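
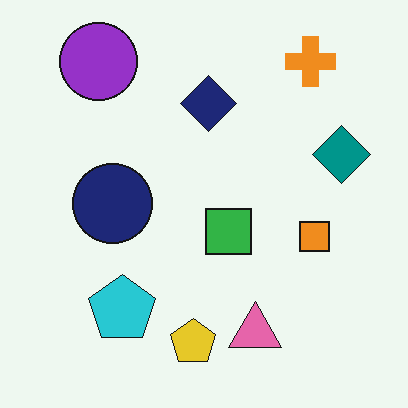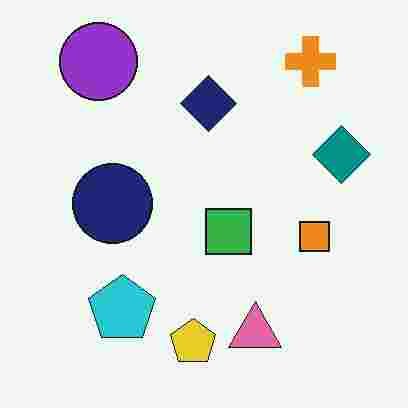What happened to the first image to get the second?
The transformation is: heavily JPEG-compressed with obvious blocking artifacts.

Blocky 8×8 compression artifacts appear around shape edges and the flat background shows ringing — characteristic JPEG degradation.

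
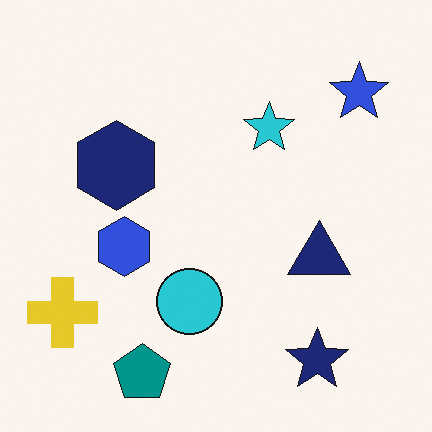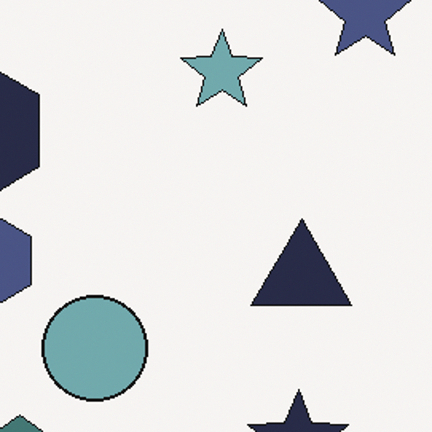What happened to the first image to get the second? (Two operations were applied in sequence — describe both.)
The transformation is: cropped slightly and scaled back up, then heavily desaturated.

The visible shapes are larger and the field of view is narrower; shapes near the original edges may be partly or wholly outside the frame — a crop-and-rescale. All colors are more muted and greyish — a global saturation change.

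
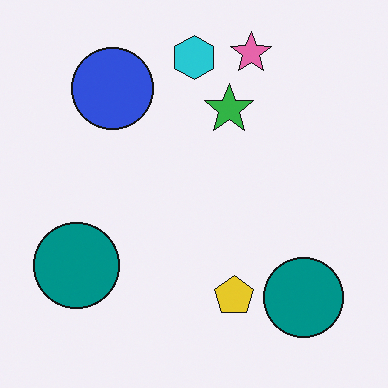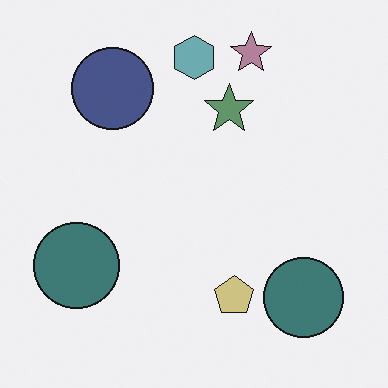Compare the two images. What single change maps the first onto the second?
The image was heavily desaturated.

All colors are more muted and greyish — a global saturation change.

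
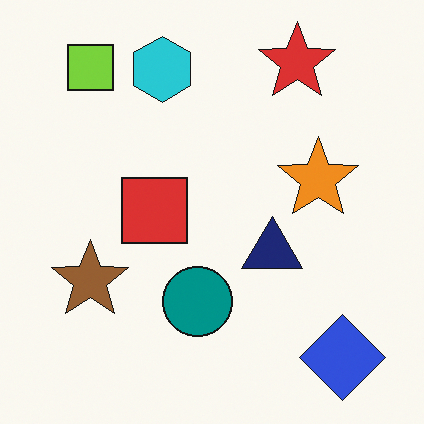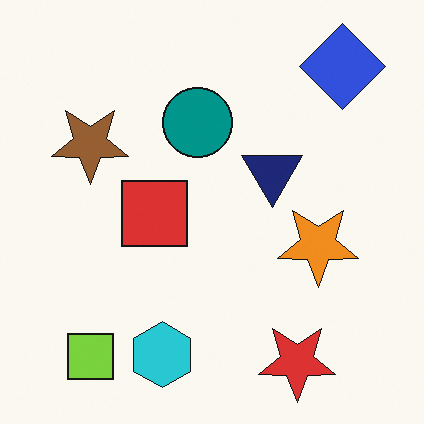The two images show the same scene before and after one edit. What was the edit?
It was flipped vertically (top ↔ bottom).

The red star is in the top-right of the first image and the bottom-right of the second — shapes on opposite sides of the horizontal midline have swapped in a mirror flip.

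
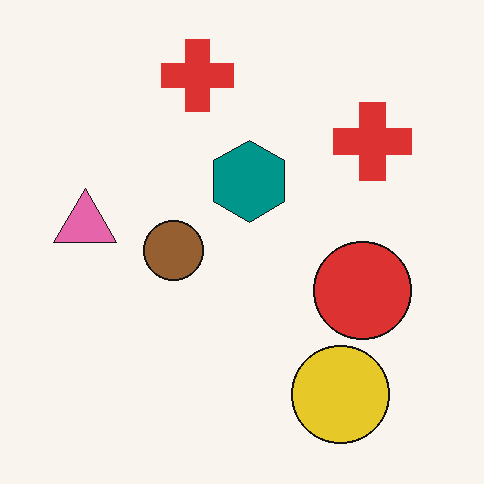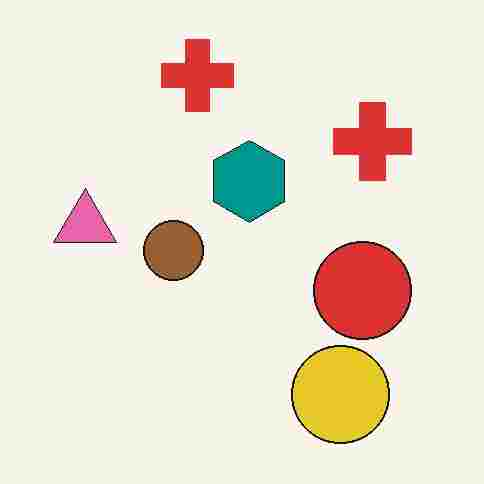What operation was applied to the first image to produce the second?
The second image is the first degraded with heavy JPEG compression.

Blocky 8×8 compression artifacts appear around shape edges and the flat background shows ringing — characteristic JPEG degradation.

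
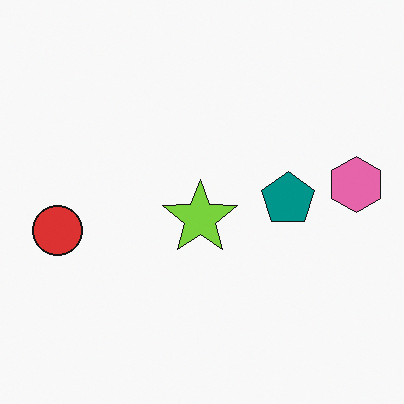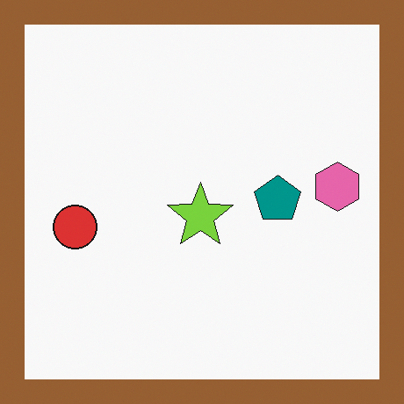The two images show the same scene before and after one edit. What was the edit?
The image was framed with a brown border.

A solid brown frame runs around the edge of the second image, with the content slightly shrunk inside it.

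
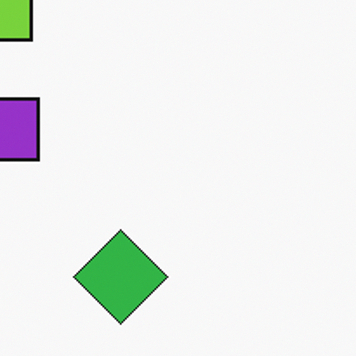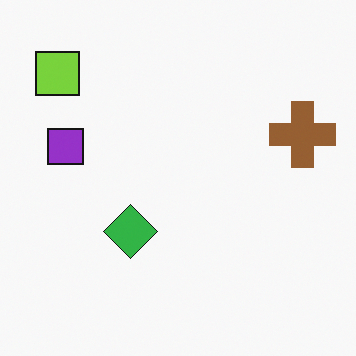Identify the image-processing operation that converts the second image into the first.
The image was cropped tightly and scaled back up.

The visible shapes are larger and the field of view is narrower; shapes near the original edges may be partly or wholly outside the frame — a crop-and-rescale.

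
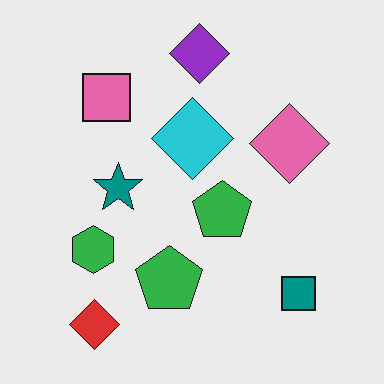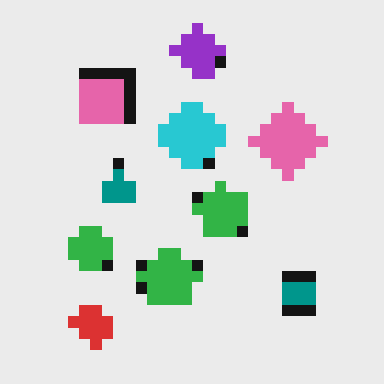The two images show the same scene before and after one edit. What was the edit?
The second image is the first heavily pixelated into large blocks.

Shapes are reduced to large square blocks; fine edges and outlines are lost — a downscale-then-upscale (mosaic) effect.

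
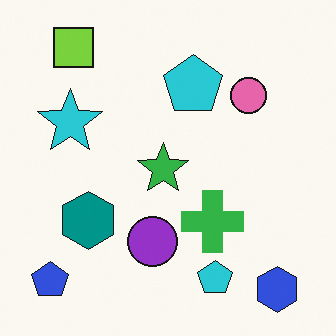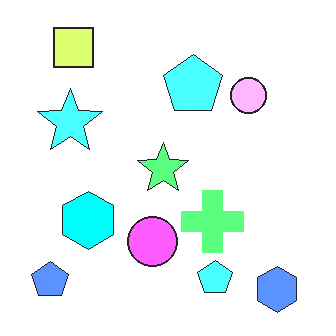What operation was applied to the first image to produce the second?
Brightened a lot.

Every pixel — background and shapes alike — is uniformly brightened.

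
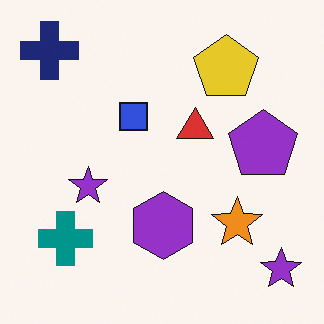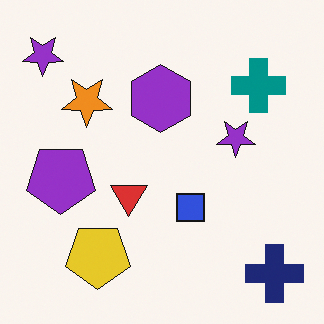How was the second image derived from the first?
The second image is the first rotated 180°.

The navy cross sits in the top-left of the first image and the bottom-right of the second — consistent with a whole-image 180° rotation.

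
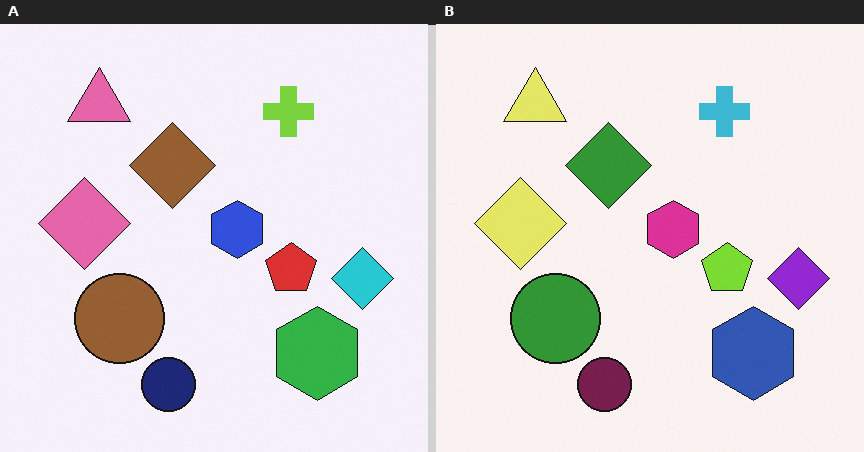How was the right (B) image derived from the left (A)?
The transformation is: hue-shifted by a moderate amount.

Every shape's color has rotated by the same amount around the hue wheel — a uniform hue shift.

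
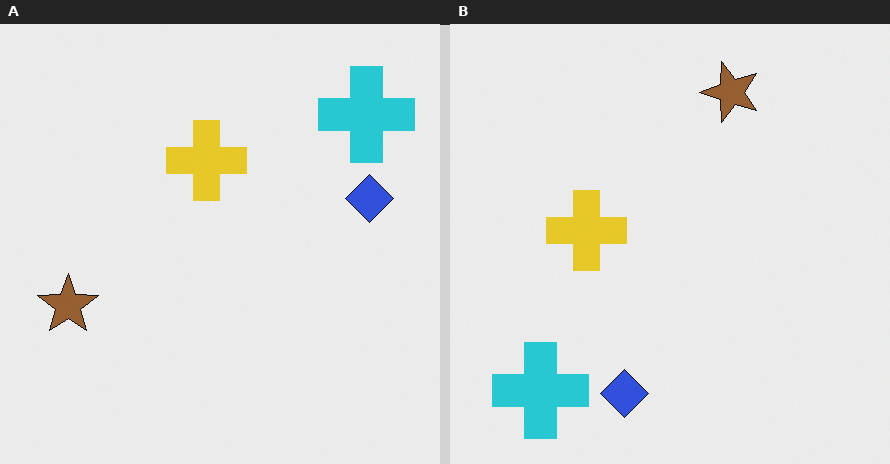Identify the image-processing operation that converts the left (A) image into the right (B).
The right (B) image is the left (A) transposed (reflected across the top-left ↔ bottom-right diagonal).

Shapes have swapped their row and column positions — what was in the top-right is now in the bottom-left — a diagonal reflection.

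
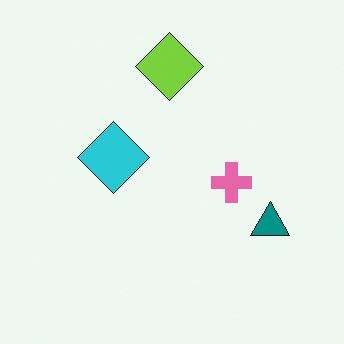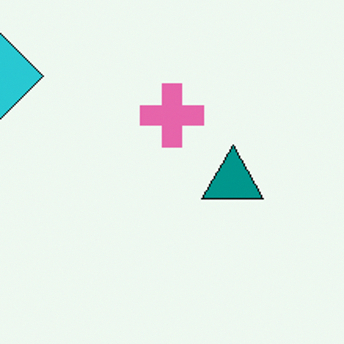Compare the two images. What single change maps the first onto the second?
The second image is the first cropped to a modestly smaller region and rescaled.

The visible shapes are larger and the field of view is narrower; shapes near the original edges may be partly or wholly outside the frame — a crop-and-rescale.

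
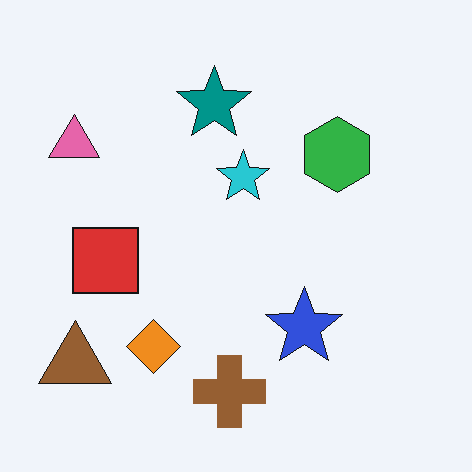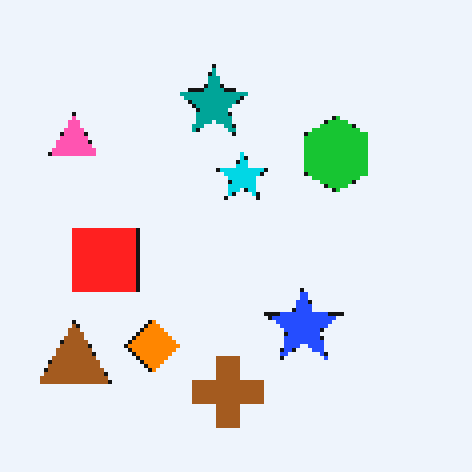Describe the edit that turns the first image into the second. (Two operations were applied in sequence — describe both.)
Slightly oversaturated, then lightly pixelated (a mild mosaic effect).

All colors are more vivid — a global saturation change. Shapes are reduced to large square blocks; fine edges and outlines are lost — a downscale-then-upscale (mosaic) effect.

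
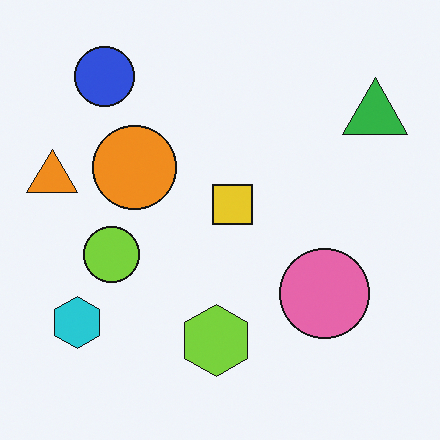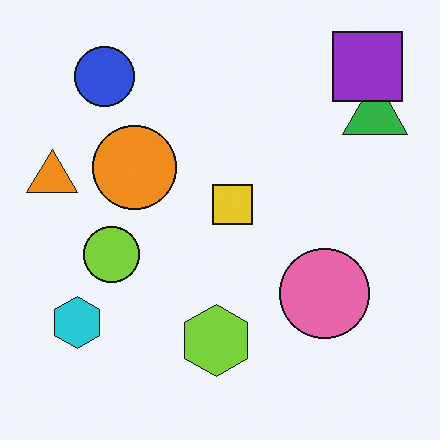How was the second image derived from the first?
It was overlaid with an additional purple square.

A purple square appears in the second image that is absent from the first.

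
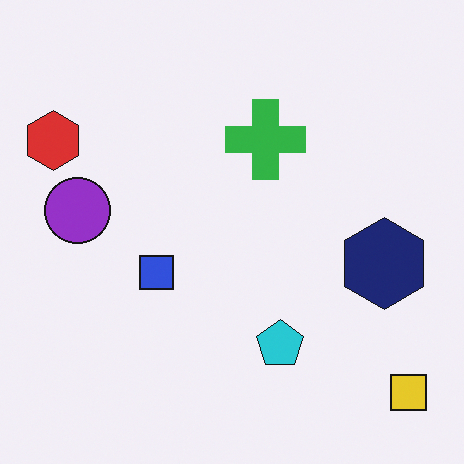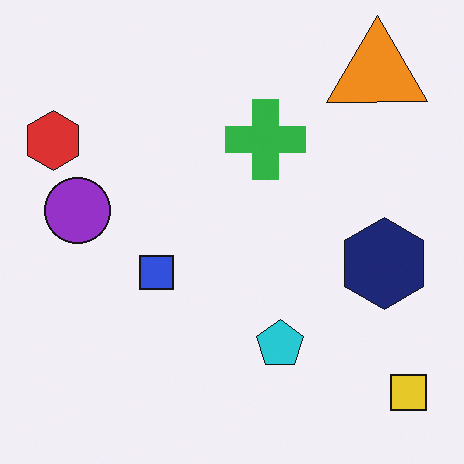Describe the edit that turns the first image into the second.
The image was overlaid with an additional orange triangle.

An orange triangle appears in the second image that is absent from the first.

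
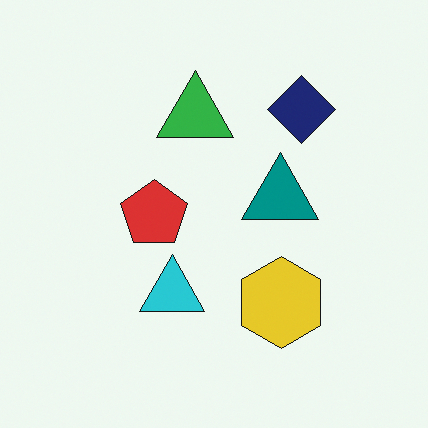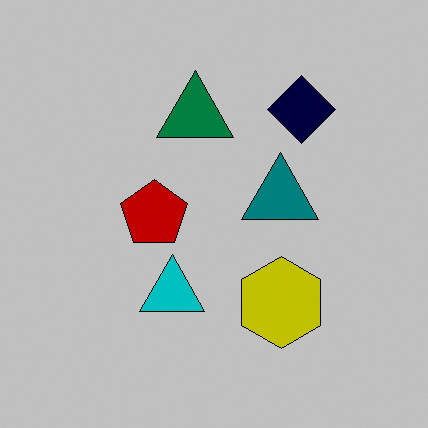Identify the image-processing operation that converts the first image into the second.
The image was heavily posterized to just a handful of flat colors.

Each flat color has snapped to a coarser quantized level — most visibly, the near-white background has dropped to a flat grey.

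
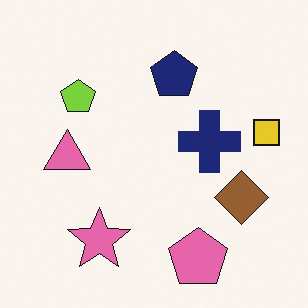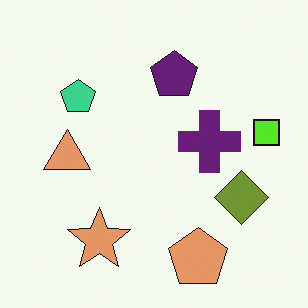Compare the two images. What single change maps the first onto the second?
Hue-shifted by a small amount.

Every shape's color has rotated by the same amount around the hue wheel — a uniform hue shift.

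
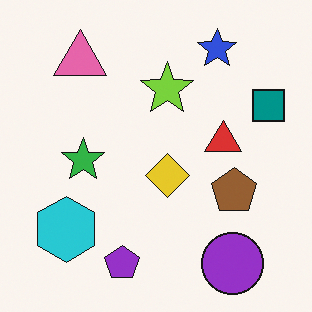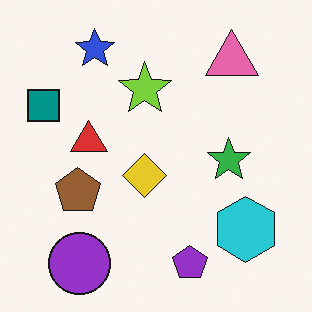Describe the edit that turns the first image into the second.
The image was flipped horizontally (left ↔ right).

The teal square is in the right of the first image and the left of the second — shapes on opposite sides of the vertical midline have swapped in a mirror flip.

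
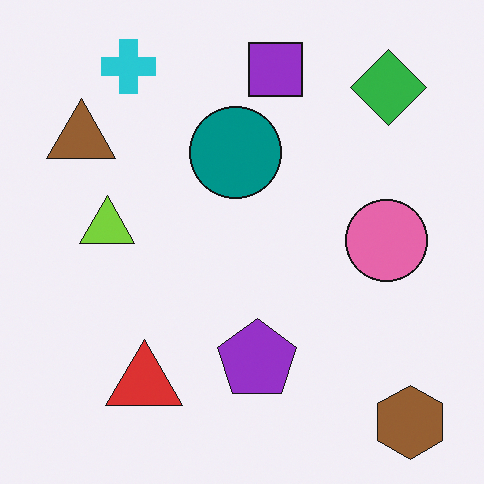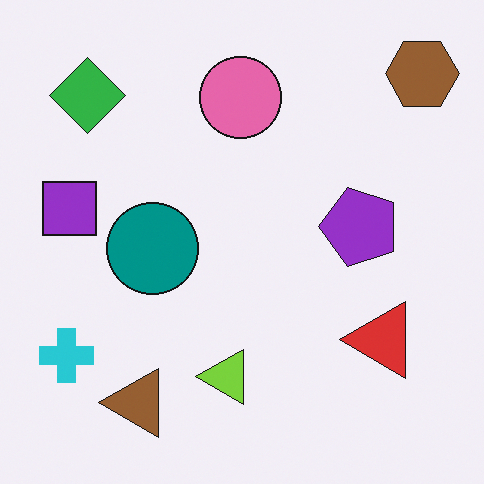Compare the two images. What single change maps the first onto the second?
The image was rotated 90° counter-clockwise.

The brown hexagon sits in the bottom-right of the first image and the top-right of the second — consistent with a whole-image 90° counter-clockwise rotation.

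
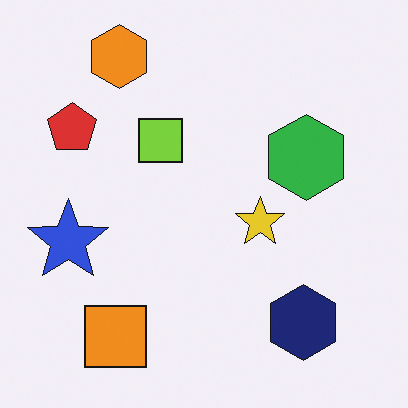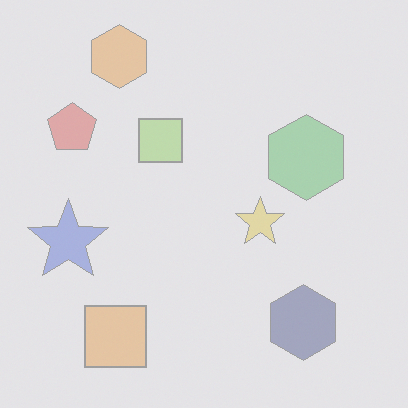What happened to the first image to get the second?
The image was given much lower contrast.

Tones are pushed toward mid-grey across the whole image — a global contrast change.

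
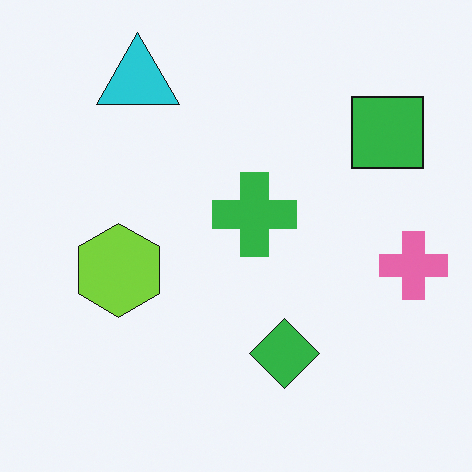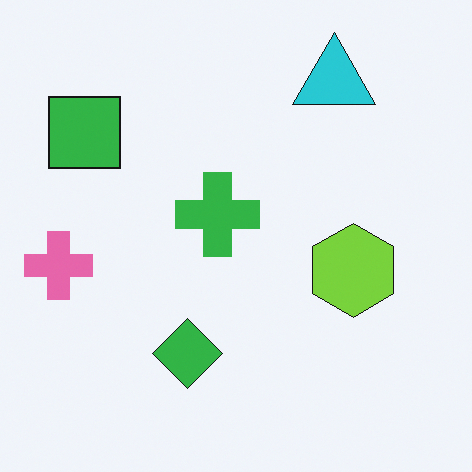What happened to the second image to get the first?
It was flipped horizontally (left ↔ right).

The pink cross is in the left of the second image and the right of the first — shapes on opposite sides of the vertical midline have swapped in a mirror flip.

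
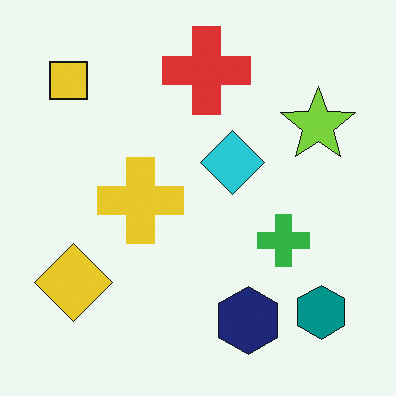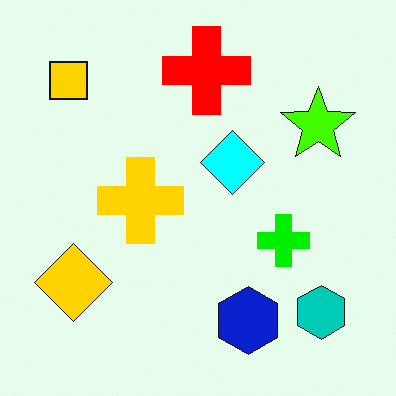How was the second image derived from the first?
The transformation is: heavily oversaturated.

All colors are more vivid — a global saturation change.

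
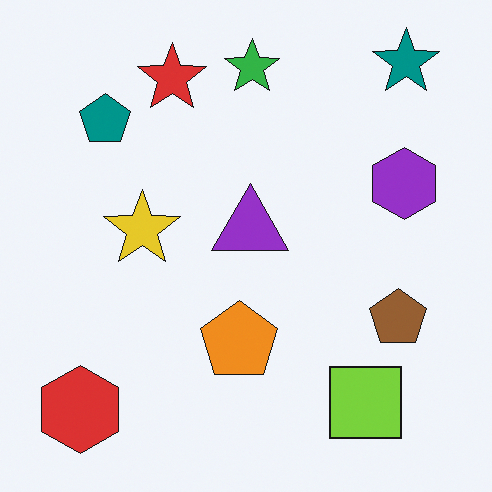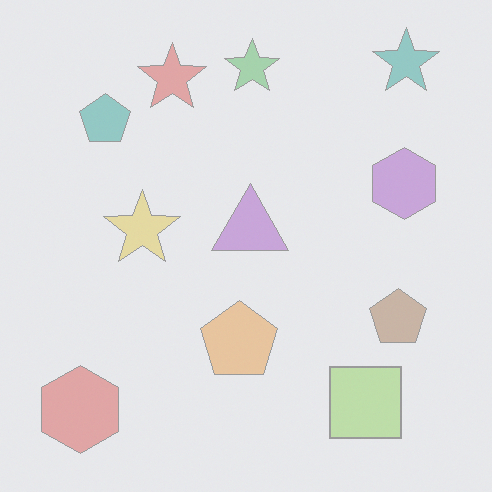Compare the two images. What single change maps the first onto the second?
Given much lower contrast.

Tones are pushed toward mid-grey across the whole image — a global contrast change.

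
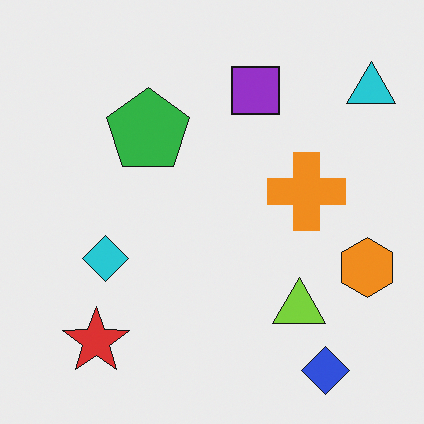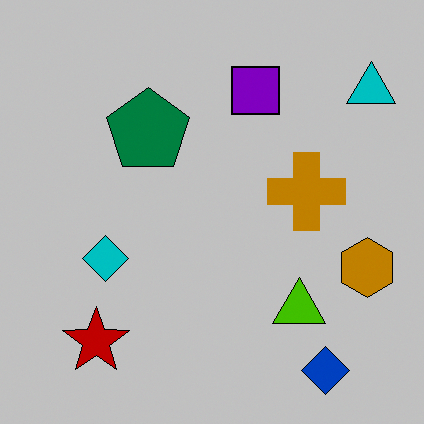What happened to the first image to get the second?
Aggressively posterized.

Each flat color has snapped to a coarser quantized level — most visibly, the near-white background has dropped to a flat grey.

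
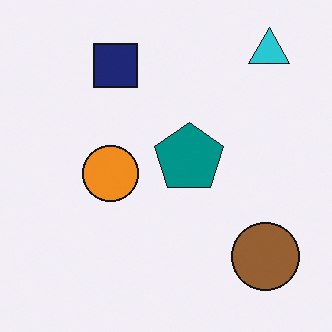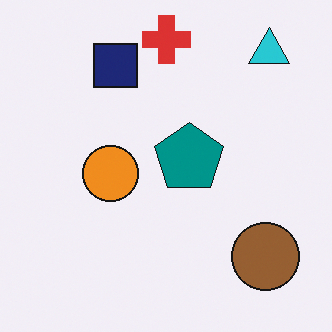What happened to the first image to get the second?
The image was overlaid with an additional red cross.

A red cross appears in the second image that is absent from the first.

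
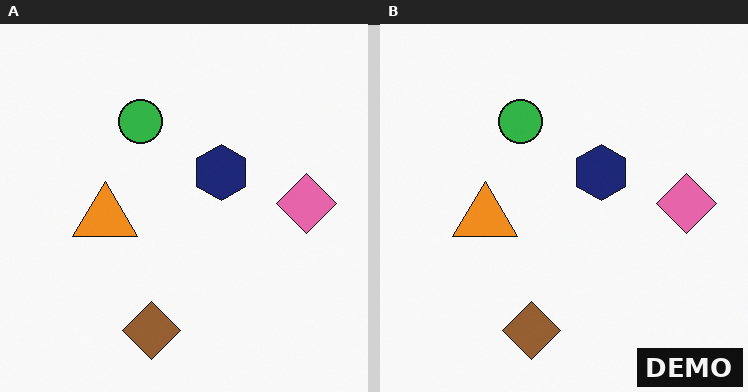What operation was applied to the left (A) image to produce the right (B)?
The image was watermarked with the text "DEMO" in the lower-right corner.

A dark label reading "DEMO" appears in the lower-right corner.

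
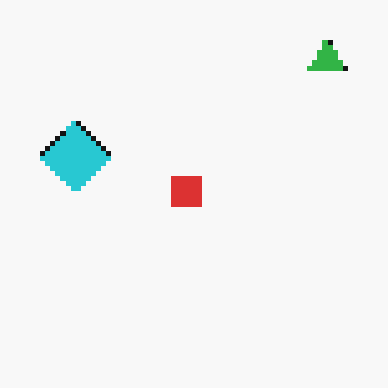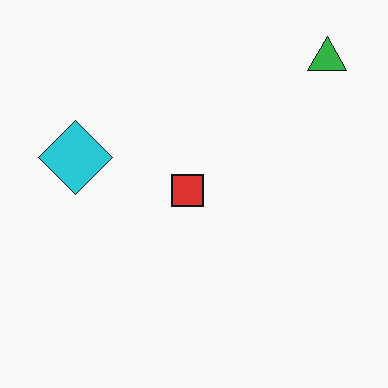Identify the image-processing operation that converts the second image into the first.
It was lightly pixelated (a mild mosaic effect).

Shapes are reduced to large square blocks; fine edges and outlines are lost — a downscale-then-upscale (mosaic) effect.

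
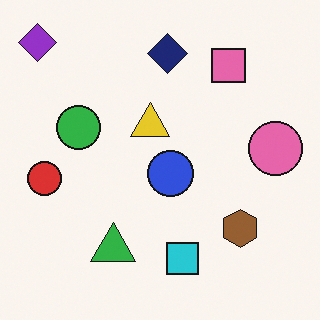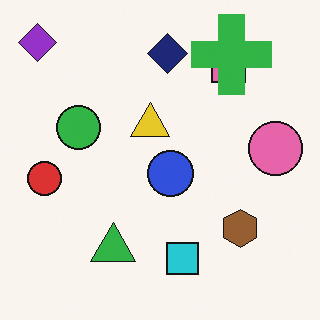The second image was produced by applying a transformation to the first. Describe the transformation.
Overlaid with an additional green cross.

A green cross appears in the second image that is absent from the first.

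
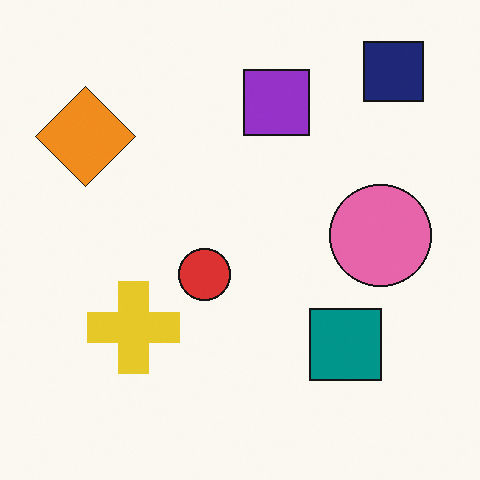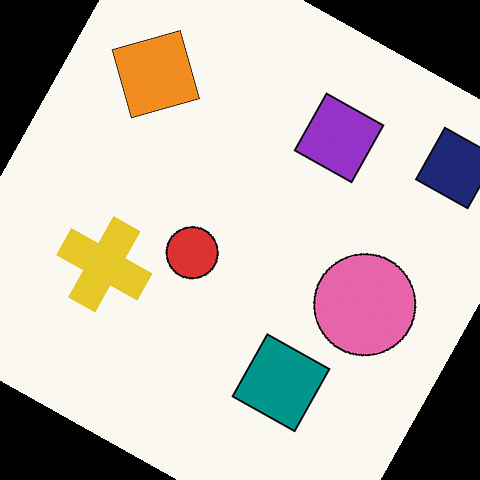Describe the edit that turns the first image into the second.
The second image is the first rotated clockwise by a moderate amount.

Every shape is tilted by the same angle and the image corners show triangular fill wedges — a whole-image rotation by a non-right angle.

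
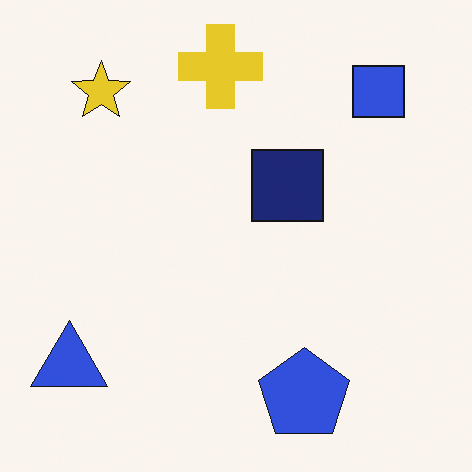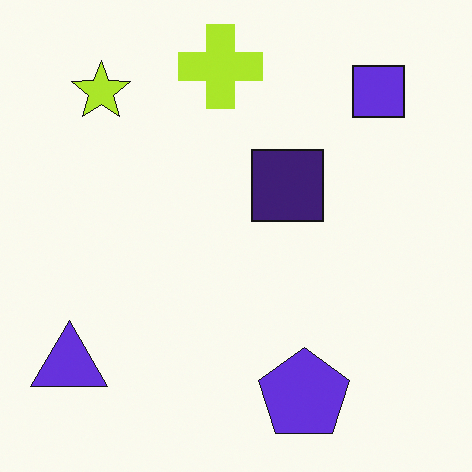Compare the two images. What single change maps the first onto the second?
It was hue-shifted slightly.

Every shape's color has rotated by the same amount around the hue wheel — a uniform hue shift.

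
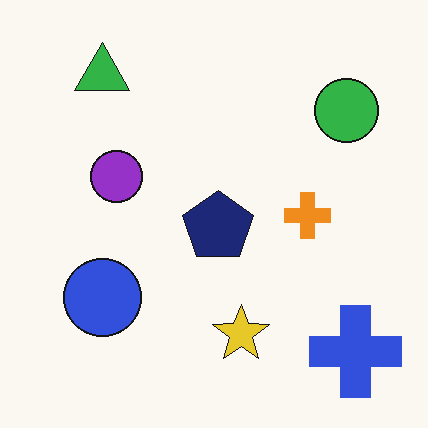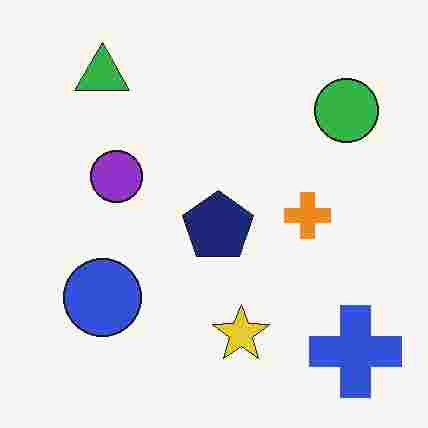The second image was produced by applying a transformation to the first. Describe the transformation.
It was heavily JPEG-compressed with obvious blocking artifacts.

Blocky 8×8 compression artifacts appear around shape edges and the flat background shows ringing — characteristic JPEG degradation.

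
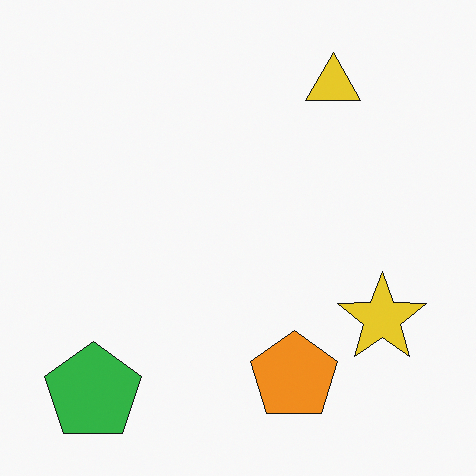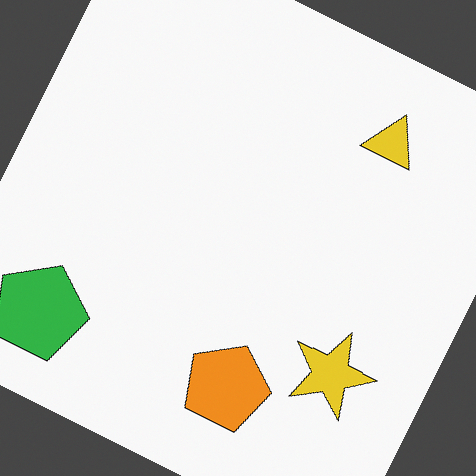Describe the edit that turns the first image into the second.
The image was rotated clockwise by a clearly visible amount.

Every shape is tilted by the same angle and the image corners show triangular fill wedges — a whole-image rotation by a non-right angle.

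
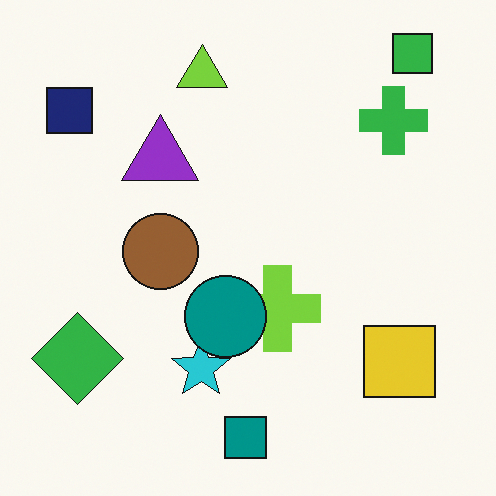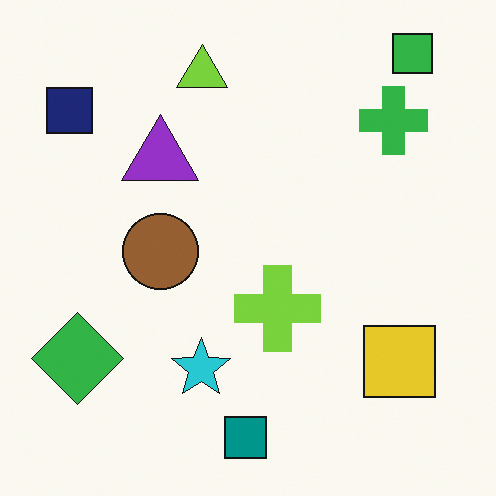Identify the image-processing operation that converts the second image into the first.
It was overlaid with an additional teal circle.

A teal circle appears in the first image that is absent from the second.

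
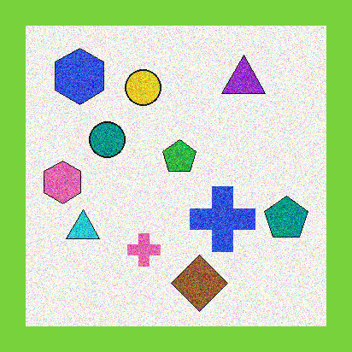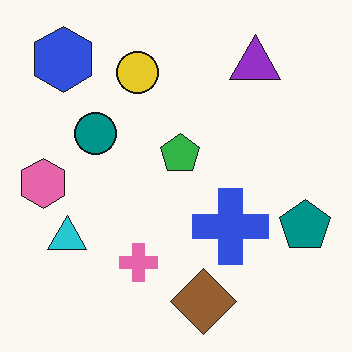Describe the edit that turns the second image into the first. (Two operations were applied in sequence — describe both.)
It was degraded with a thick layer of grain, then framed with a lime border.

Random speckle covers the whole image, including the flat background. A solid lime frame runs around the edge of the first image, with the content slightly shrunk inside it.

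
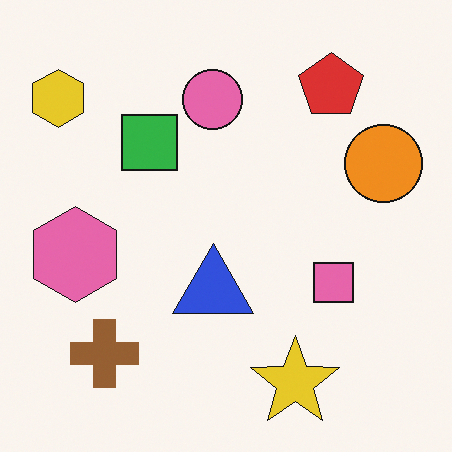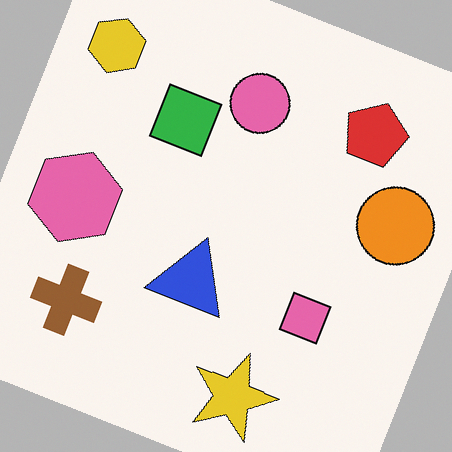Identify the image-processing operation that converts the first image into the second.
The image was rotated clockwise by a clearly visible amount.

Every shape is tilted by the same angle and the image corners show triangular fill wedges — a whole-image rotation by a non-right angle.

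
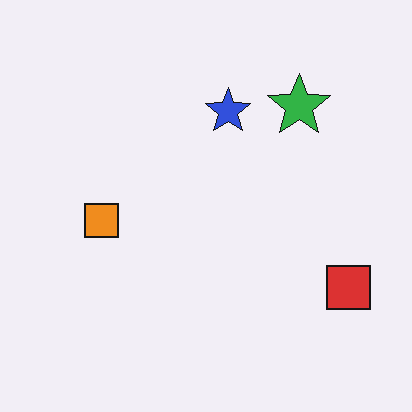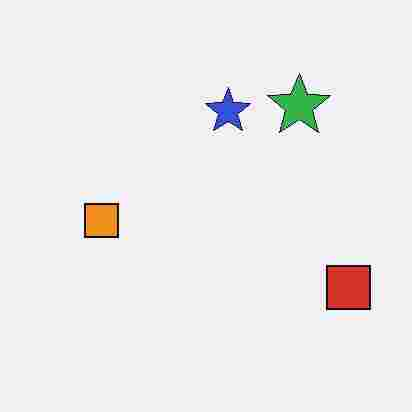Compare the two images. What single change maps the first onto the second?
The image was heavily JPEG-compressed with obvious blocking artifacts.

Blocky 8×8 compression artifacts appear around shape edges and the flat background shows ringing — characteristic JPEG degradation.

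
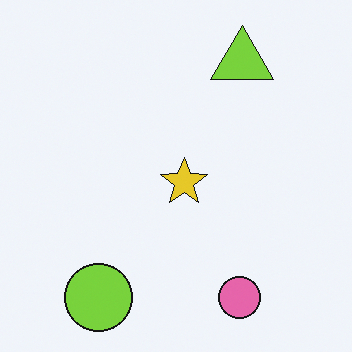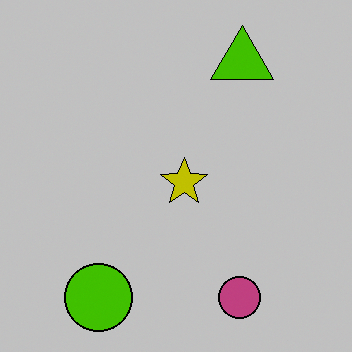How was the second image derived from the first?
The transformation is: heavily posterized to just a handful of flat colors.

Each flat color has snapped to a coarser quantized level — most visibly, the near-white background has dropped to a flat grey.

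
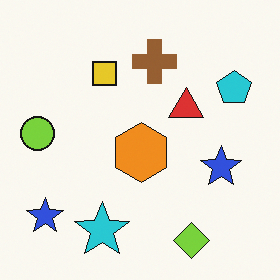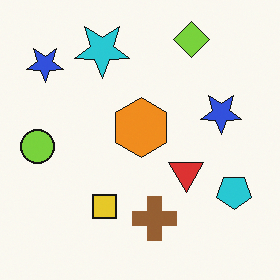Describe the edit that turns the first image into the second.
The image was flipped vertically (top ↔ bottom).

The lime diamond is in the bottom-right of the first image and the top-right of the second — shapes on opposite sides of the horizontal midline have swapped in a mirror flip.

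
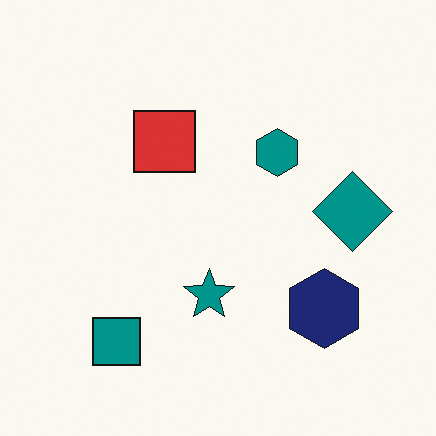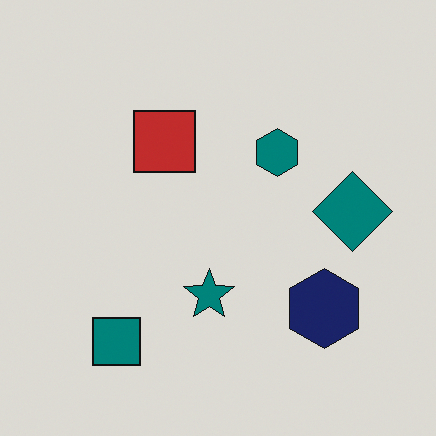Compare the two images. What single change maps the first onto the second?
It was slightly darkened.

Every pixel — background and shapes alike — is uniformly darkened.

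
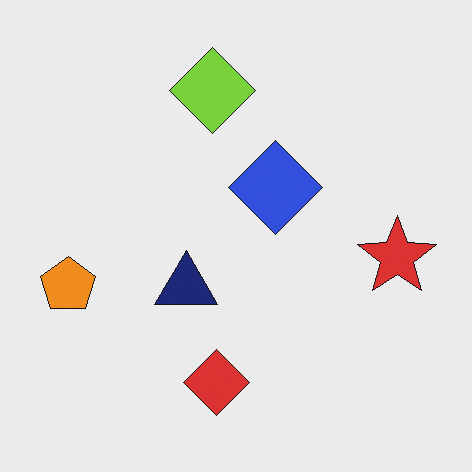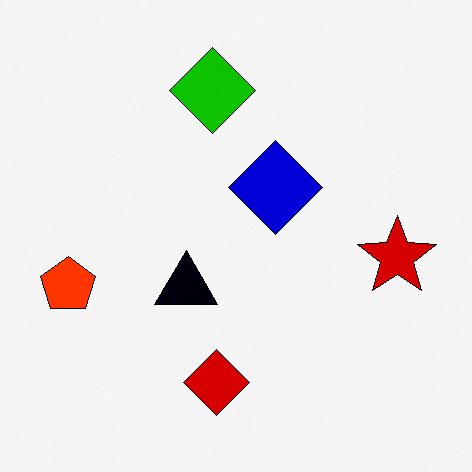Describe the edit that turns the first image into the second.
The image was boosted in contrast.

Tones are pushed away from mid-grey across the whole image — a global contrast change.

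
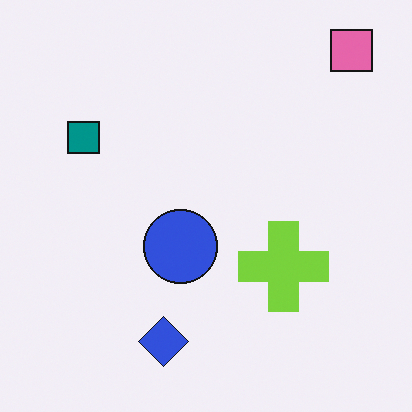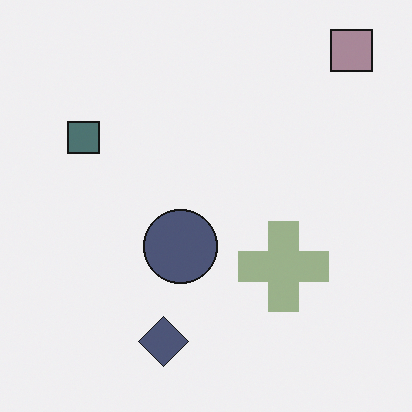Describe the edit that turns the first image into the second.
This is the original image made much more muted (saturation change).

All colors are more muted and greyish — a global saturation change.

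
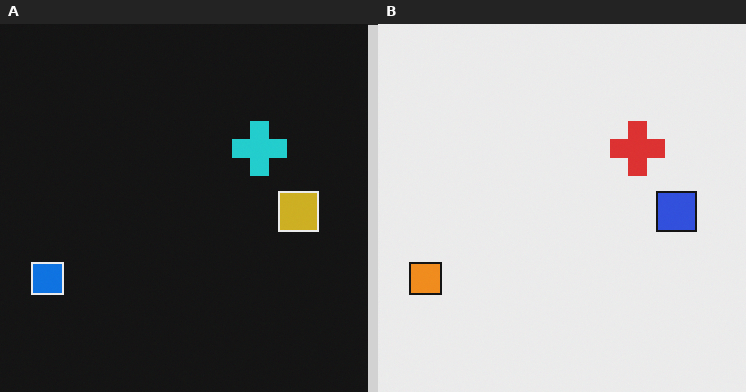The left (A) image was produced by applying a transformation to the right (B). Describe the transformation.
The image was color-inverted (negative).

The light background has become dark and every shape's color is its complement — a photographic negative.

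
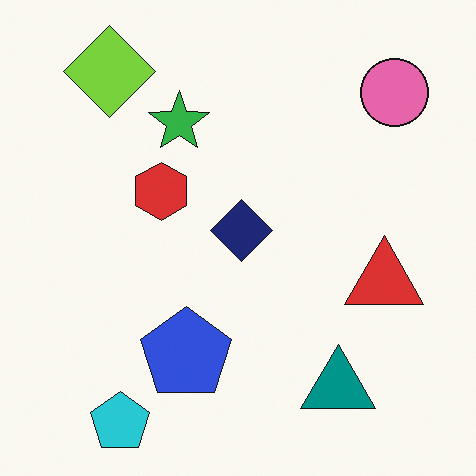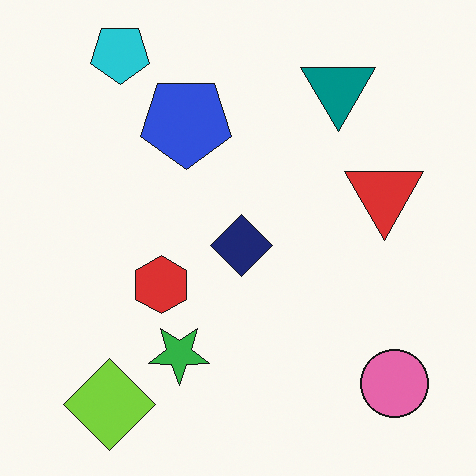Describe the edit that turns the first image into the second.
The image was flipped vertically (top ↔ bottom).

The cyan pentagon is in the bottom-left of the first image and the top-left of the second — shapes on opposite sides of the horizontal midline have swapped in a mirror flip.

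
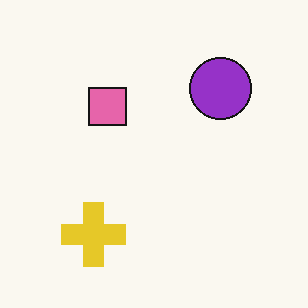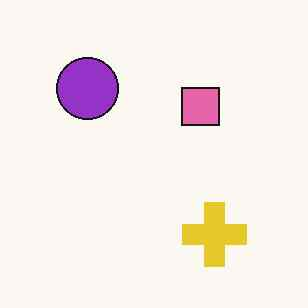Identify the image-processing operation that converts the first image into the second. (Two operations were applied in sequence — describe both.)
The transformation is: flipped horizontally (left ↔ right), then JPEG-compressed with visible artifacts.

The purple circle is in the top-right of the first image and the top-left of the second — shapes on opposite sides of the vertical midline have swapped in a mirror flip. Blocky 8×8 compression artifacts appear around shape edges and the flat background shows ringing — characteristic JPEG degradation.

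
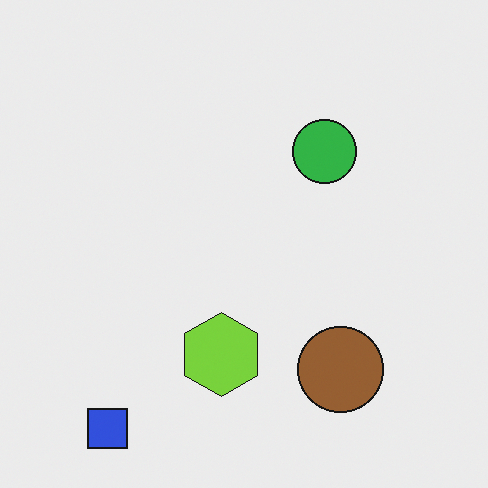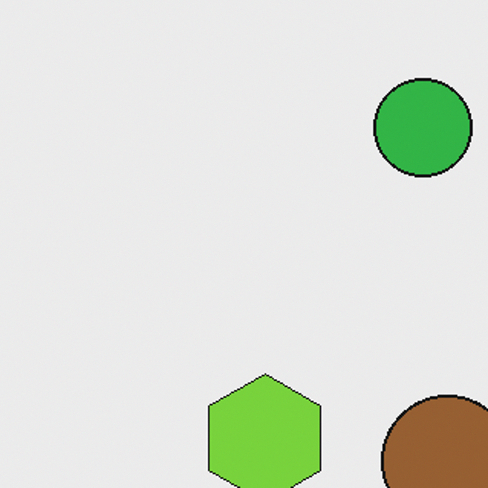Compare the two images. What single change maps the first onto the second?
This is the original image cropped to a modestly smaller region and rescaled.

The visible shapes are larger and the field of view is narrower; shapes near the original edges may be partly or wholly outside the frame — a crop-and-rescale.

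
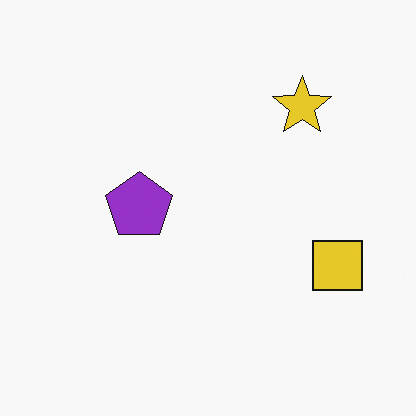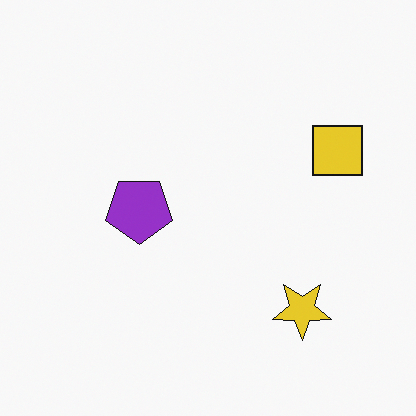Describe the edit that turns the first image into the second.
The second image is the first flipped vertically (top ↔ bottom).

The yellow star is in the top-right of the first image and the bottom-right of the second — shapes on opposite sides of the horizontal midline have swapped in a mirror flip.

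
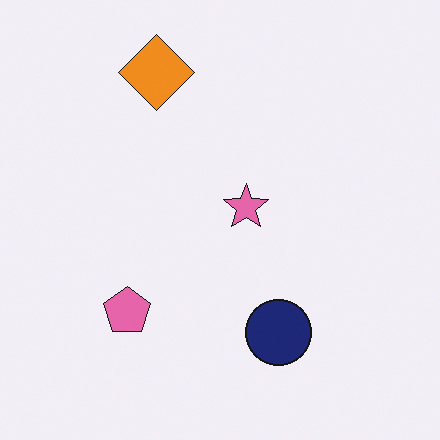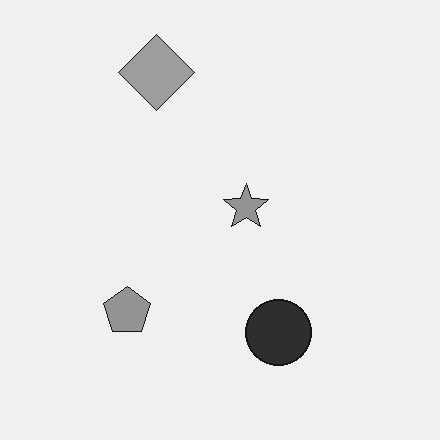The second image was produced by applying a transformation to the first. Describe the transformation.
This is the original image converted to grayscale.

All color is removed — every shape is now a shade of grey.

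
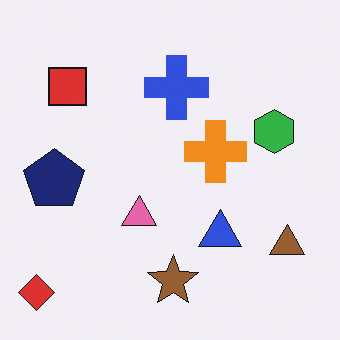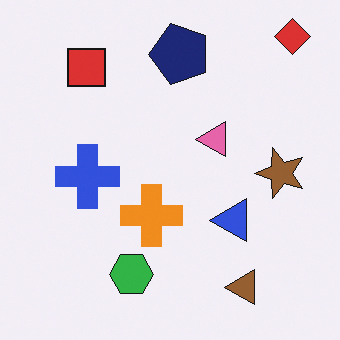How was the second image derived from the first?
It was transposed (reflected across the top-left ↔ bottom-right diagonal).

Shapes have swapped their row and column positions — what was in the top-right is now in the bottom-left — a diagonal reflection.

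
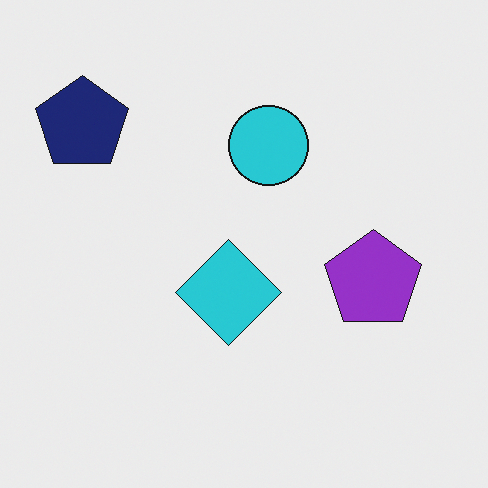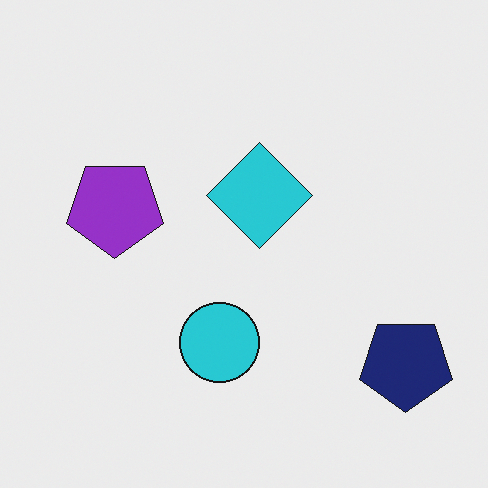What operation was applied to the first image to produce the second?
The second image is the first rotated 180°.

The navy pentagon sits in the top-left of the first image and the bottom-right of the second — consistent with a whole-image 180° rotation.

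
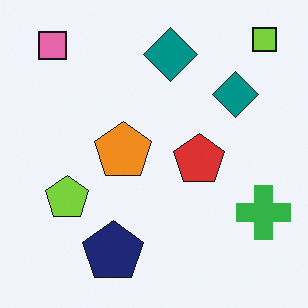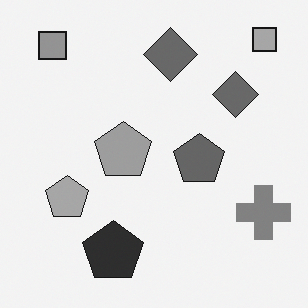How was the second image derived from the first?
The transformation is: converted to grayscale.

All color is removed — every shape is now a shade of grey.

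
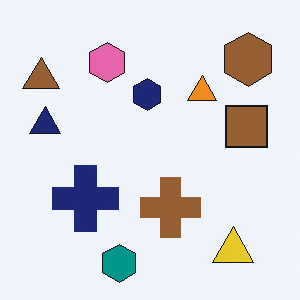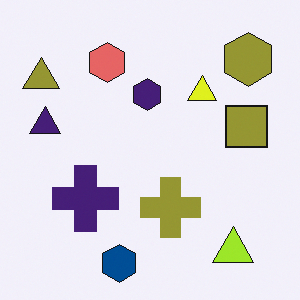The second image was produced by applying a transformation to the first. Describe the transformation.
The image was hue-shifted by a small amount.

Every shape's color has rotated by the same amount around the hue wheel — a uniform hue shift.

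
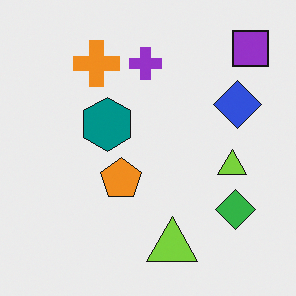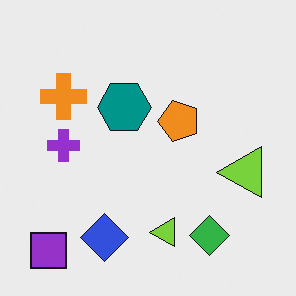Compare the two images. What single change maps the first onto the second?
Transposed (reflected across the top-left ↔ bottom-right diagonal).

Shapes have swapped their row and column positions — what was in the top-right is now in the bottom-left — a diagonal reflection.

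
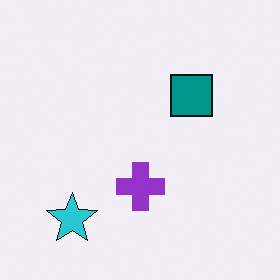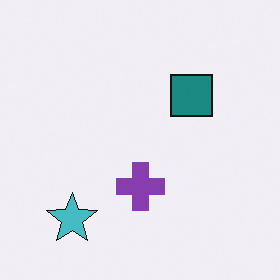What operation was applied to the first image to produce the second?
It was slightly desaturated.

All colors are more muted and greyish — a global saturation change.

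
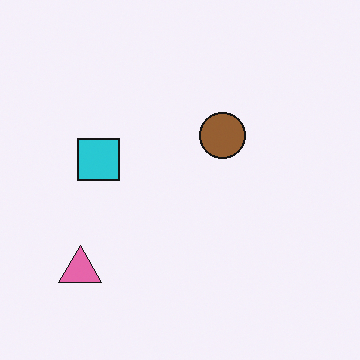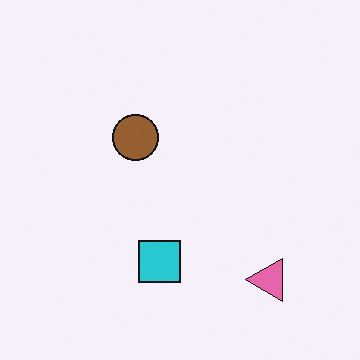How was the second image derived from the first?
The image was rotated 90° counter-clockwise.

The pink triangle sits in the bottom-left of the first image and the bottom-right of the second — consistent with a whole-image 90° counter-clockwise rotation.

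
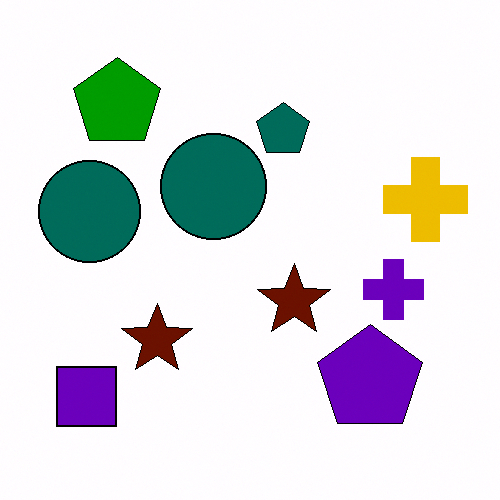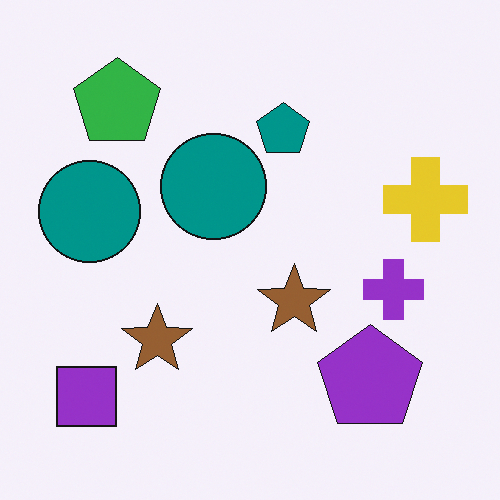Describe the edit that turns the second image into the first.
The first image is the second given much higher contrast.

Tones are pushed away from mid-grey across the whole image — a global contrast change.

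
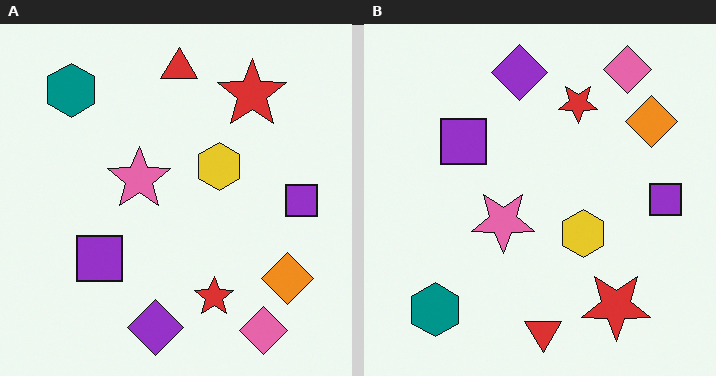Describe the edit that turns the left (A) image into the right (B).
The image was flipped vertically (top ↔ bottom).

The red triangle is in the top of the left (A) image and the bottom of the right (B) — shapes on opposite sides of the horizontal midline have swapped in a mirror flip.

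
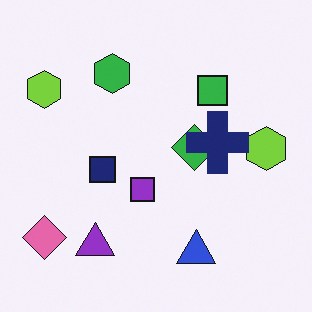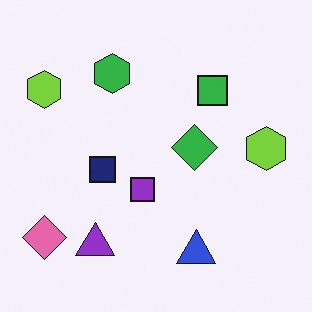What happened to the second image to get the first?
It was overlaid with an additional navy cross.

A navy cross appears in the first image that is absent from the second.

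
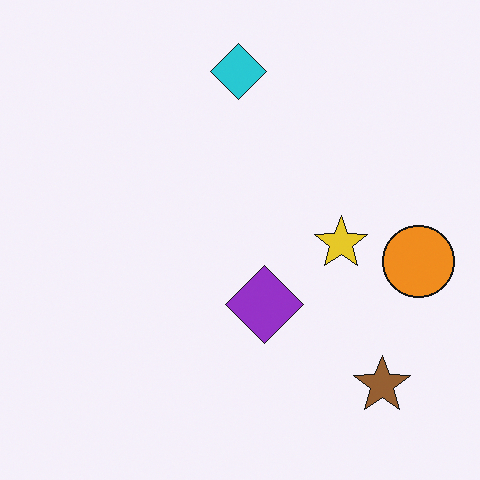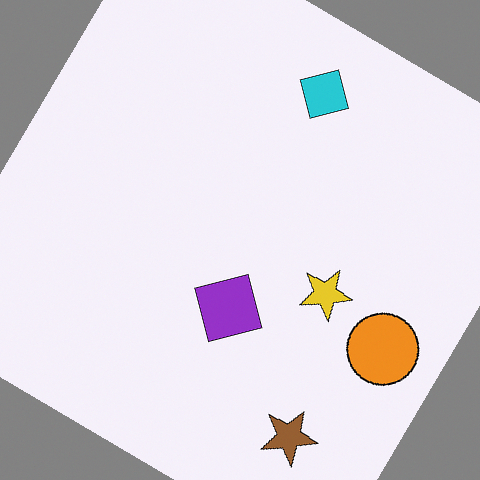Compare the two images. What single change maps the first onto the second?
The image was rotated clockwise by a large amount — several tens of degrees.

Every shape is tilted by the same angle and the image corners show triangular fill wedges — a whole-image rotation by a non-right angle.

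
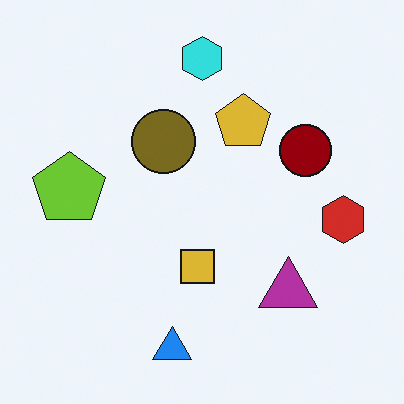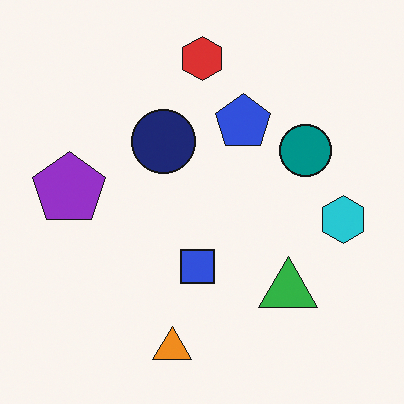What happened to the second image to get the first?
The first image is the second hue-shifted through roughly half the color wheel.

Every shape's color has rotated by the same amount around the hue wheel — a uniform hue shift.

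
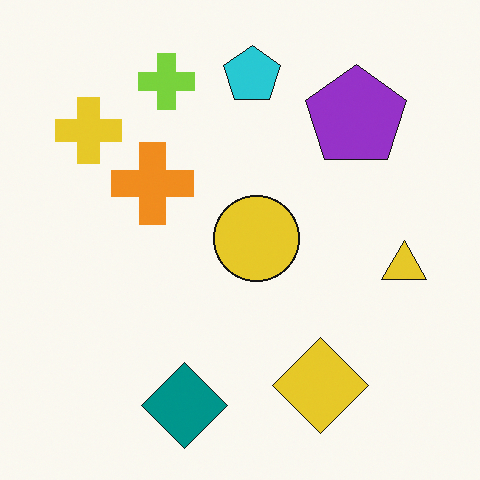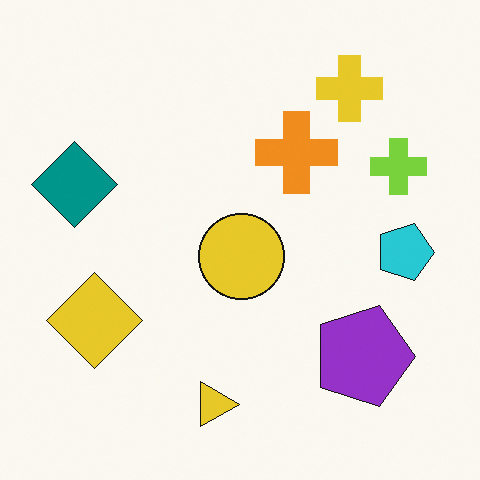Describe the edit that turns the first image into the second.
The transformation is: rotated 90° clockwise.

The yellow cross sits in the top-left of the first image and the top-right of the second — consistent with a whole-image 90° clockwise rotation.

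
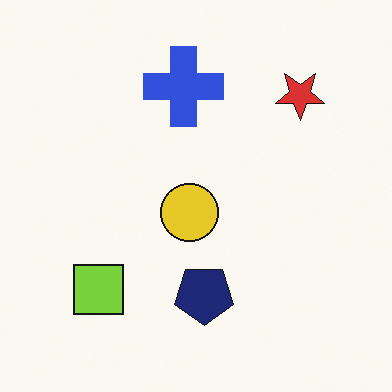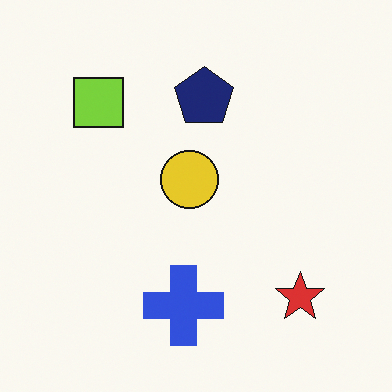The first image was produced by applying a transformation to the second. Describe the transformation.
Flipped vertically (top ↔ bottom).

The blue cross is in the bottom of the second image and the top of the first — shapes on opposite sides of the horizontal midline have swapped in a mirror flip.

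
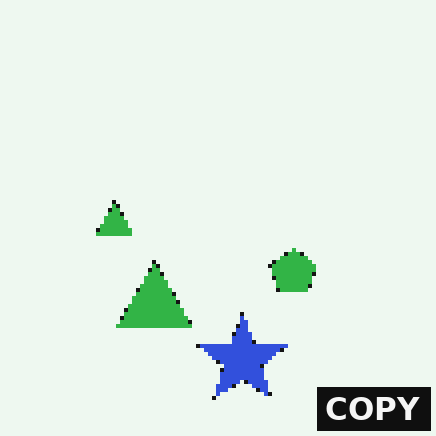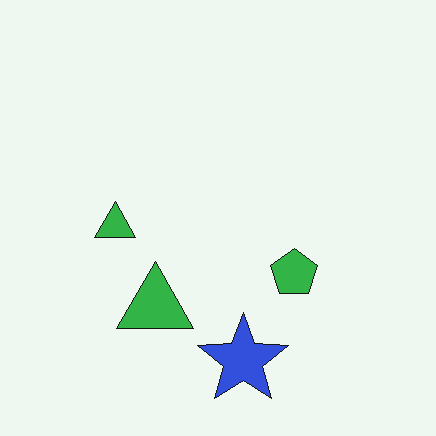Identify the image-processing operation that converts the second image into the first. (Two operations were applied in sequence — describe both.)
Mildly pixelated, then watermarked with the text "COPY" in the lower-right corner.

Shapes are reduced to large square blocks; fine edges and outlines are lost — a downscale-then-upscale (mosaic) effect. A dark label reading "COPY" appears in the lower-right corner.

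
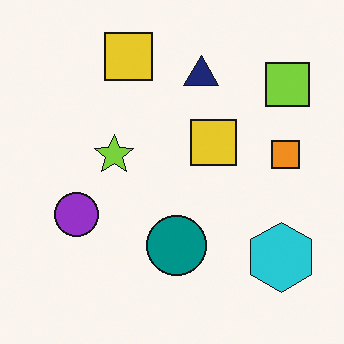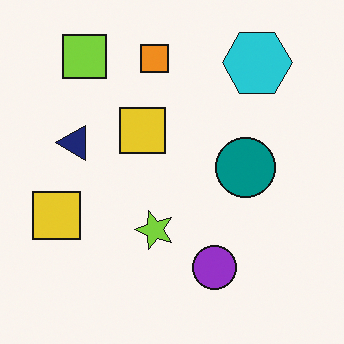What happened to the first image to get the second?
It was rotated 90° counter-clockwise.

The lime square sits in the top-right of the first image and the top-left of the second — consistent with a whole-image 90° counter-clockwise rotation.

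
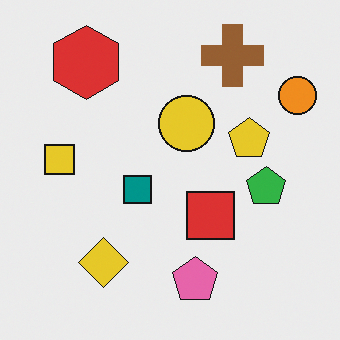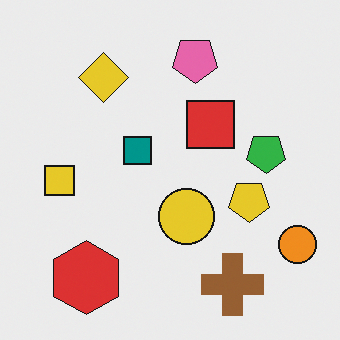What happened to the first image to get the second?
It was flipped vertically (top ↔ bottom).

The brown cross is in the top-right of the first image and the bottom-right of the second — shapes on opposite sides of the horizontal midline have swapped in a mirror flip.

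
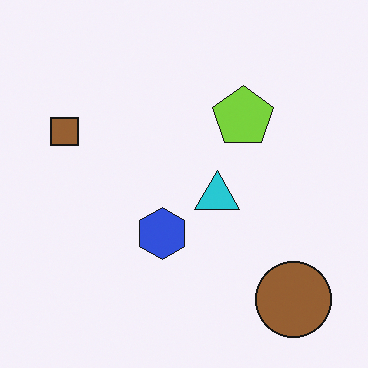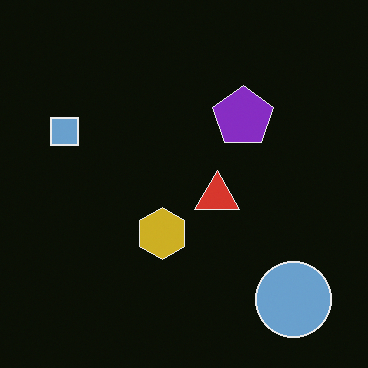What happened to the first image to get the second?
Color-inverted (negative).

The light background has become dark and every shape's color is its complement — a photographic negative.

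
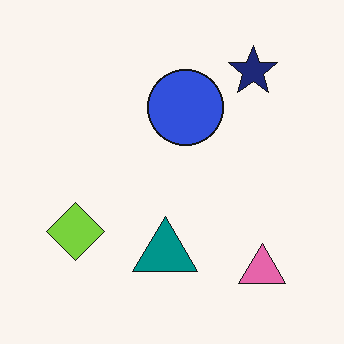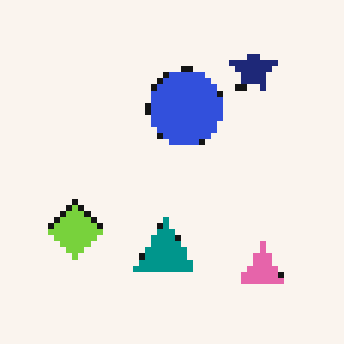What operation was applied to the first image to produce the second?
The image was pixelated into visible square blocks.

Shapes are reduced to large square blocks; fine edges and outlines are lost — a downscale-then-upscale (mosaic) effect.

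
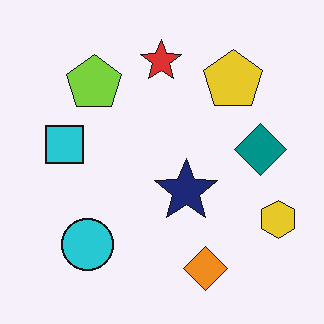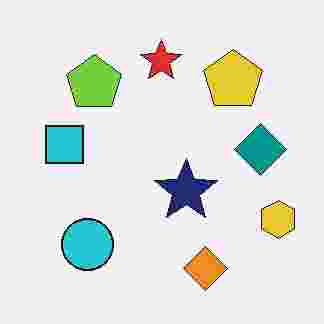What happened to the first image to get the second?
This is the original image heavily JPEG-compressed with obvious blocking artifacts.

Blocky 8×8 compression artifacts appear around shape edges and the flat background shows ringing — characteristic JPEG degradation.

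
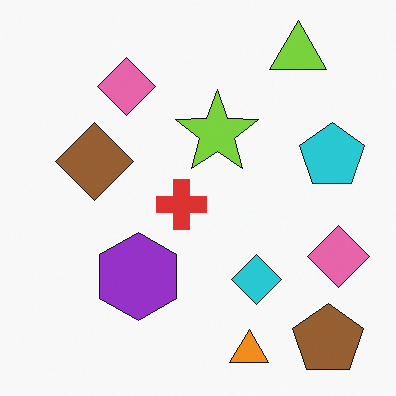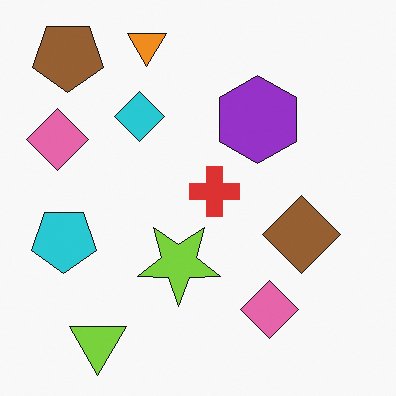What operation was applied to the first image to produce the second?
The second image is the first rotated 180°.

The brown pentagon sits in the bottom-right of the first image and the top-left of the second — consistent with a whole-image 180° rotation.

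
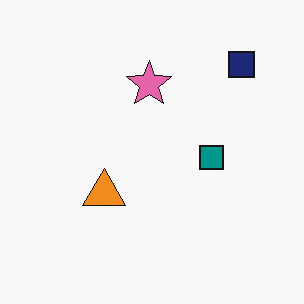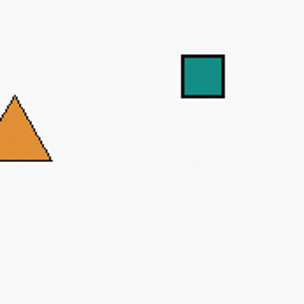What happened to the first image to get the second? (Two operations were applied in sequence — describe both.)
It was cropped to a noticeably smaller region and rescaled, then slightly desaturated.

The visible shapes are larger and the field of view is narrower; shapes near the original edges may be partly or wholly outside the frame — a crop-and-rescale. All colors are more muted and greyish — a global saturation change.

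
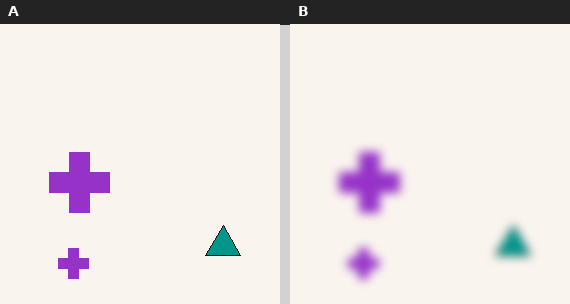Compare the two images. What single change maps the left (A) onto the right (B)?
The image was noticeably gaussian-blurred.

Shape edges and outlines are uniformly softened across the whole image.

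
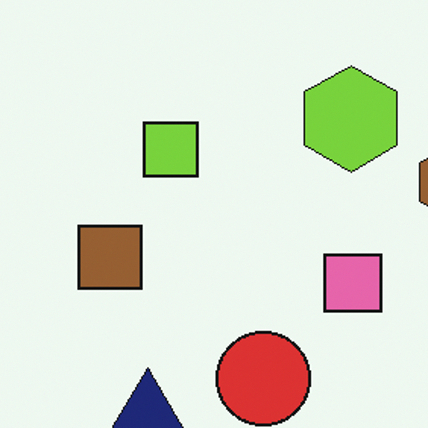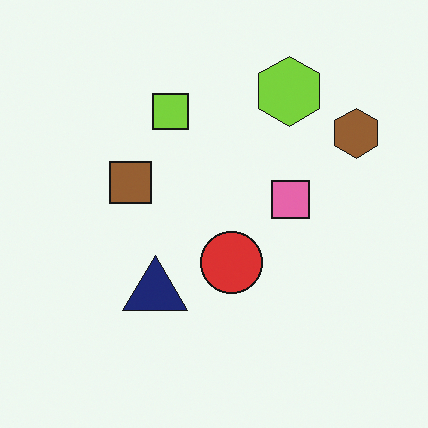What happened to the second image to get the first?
The image was cropped to a modestly smaller region and rescaled.

The visible shapes are larger and the field of view is narrower; shapes near the original edges may be partly or wholly outside the frame — a crop-and-rescale.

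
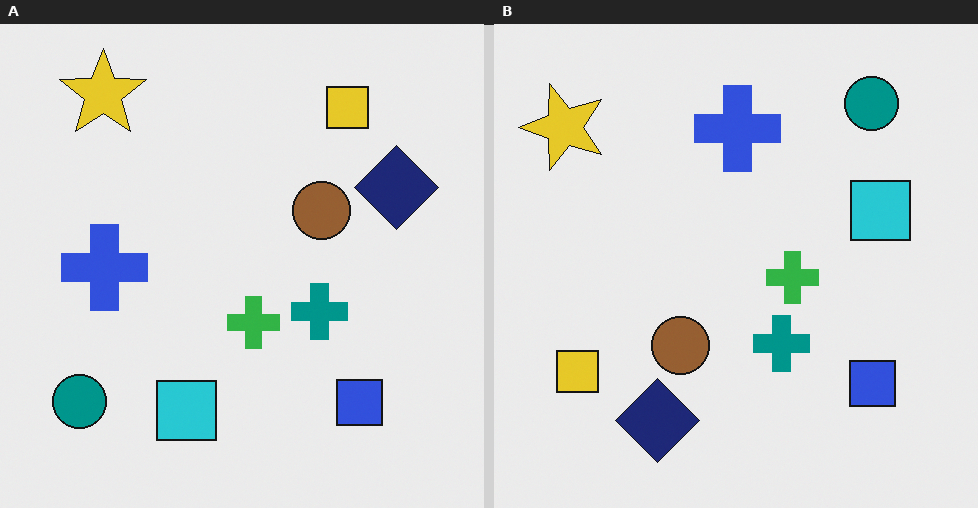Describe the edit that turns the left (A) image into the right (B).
It was transposed (reflected across the top-left ↔ bottom-right diagonal).

Shapes have swapped their row and column positions — what was in the top-right is now in the bottom-left — a diagonal reflection.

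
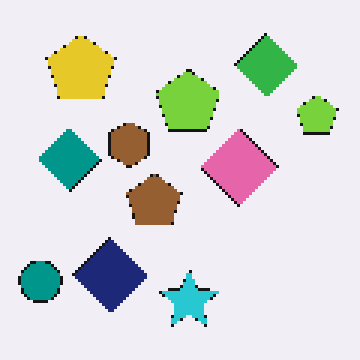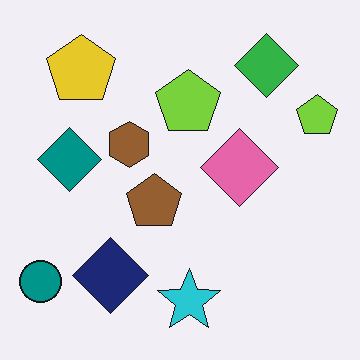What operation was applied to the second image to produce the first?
This is the original image mildly pixelated.

Shapes are reduced to large square blocks; fine edges and outlines are lost — a downscale-then-upscale (mosaic) effect.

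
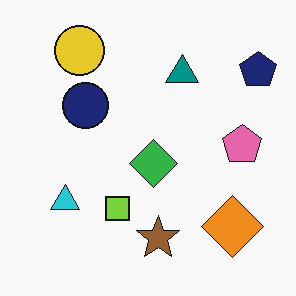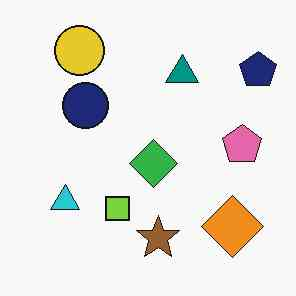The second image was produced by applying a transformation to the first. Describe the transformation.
Given moderate JPEG compression.

Blocky 8×8 compression artifacts appear around shape edges and the flat background shows ringing — characteristic JPEG degradation.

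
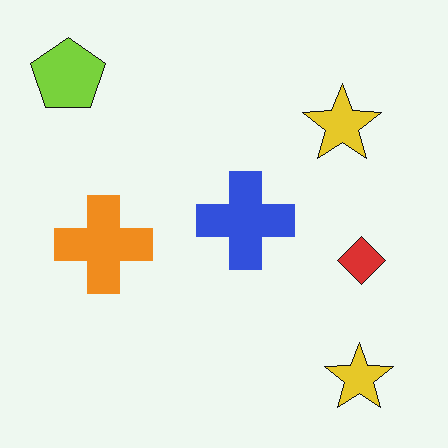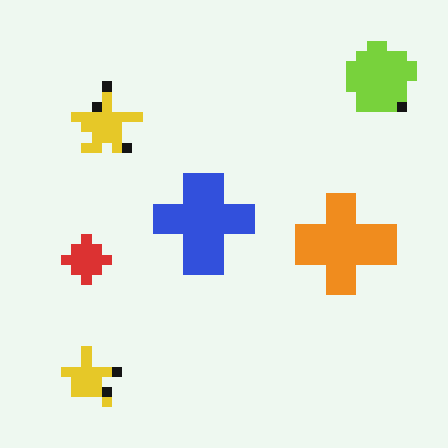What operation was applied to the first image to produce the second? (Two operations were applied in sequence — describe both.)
This is the original image coarsely pixelated, then flipped horizontally (left ↔ right).

Shapes are reduced to large square blocks; fine edges and outlines are lost — a downscale-then-upscale (mosaic) effect. The lime pentagon is in the top-left of the first image and the top-right of the second — shapes on opposite sides of the vertical midline have swapped in a mirror flip.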